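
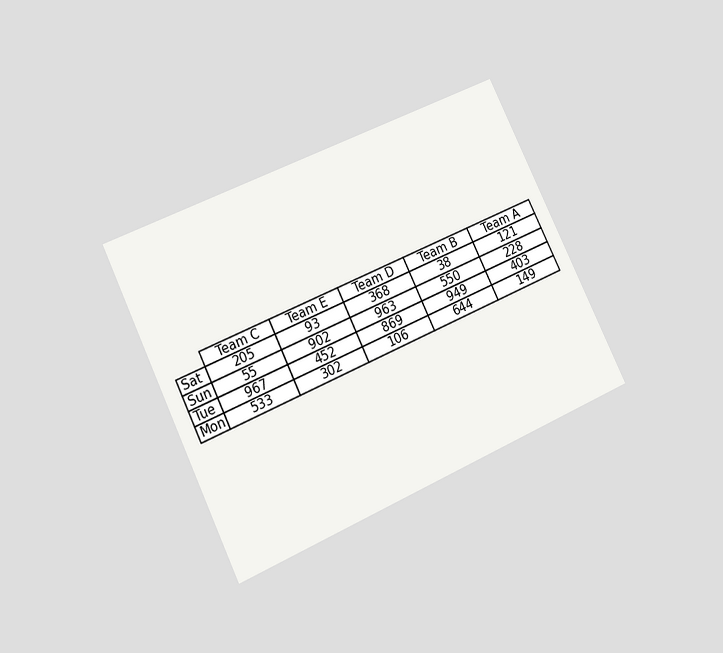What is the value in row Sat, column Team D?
The chart is tilted about 26° counter-clockwise and viewed at a slight angle. The (Sat, Team D) cell reads 368.

368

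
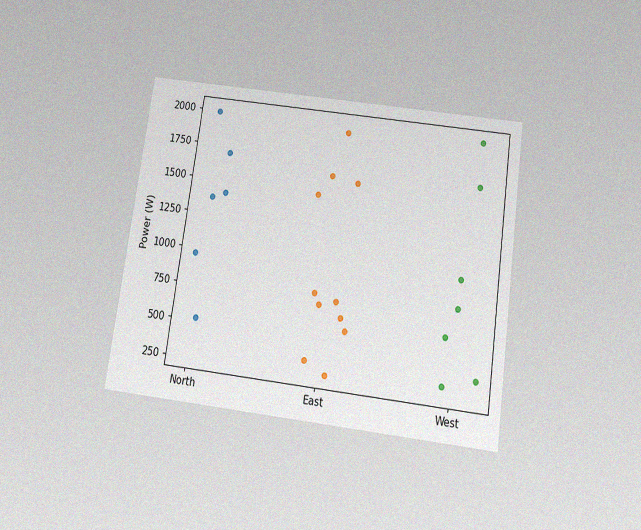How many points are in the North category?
The chart is tilted about 8° clockwise and viewed slightly from below, with some photo noise. Counting the markers in the North column gives 6.

6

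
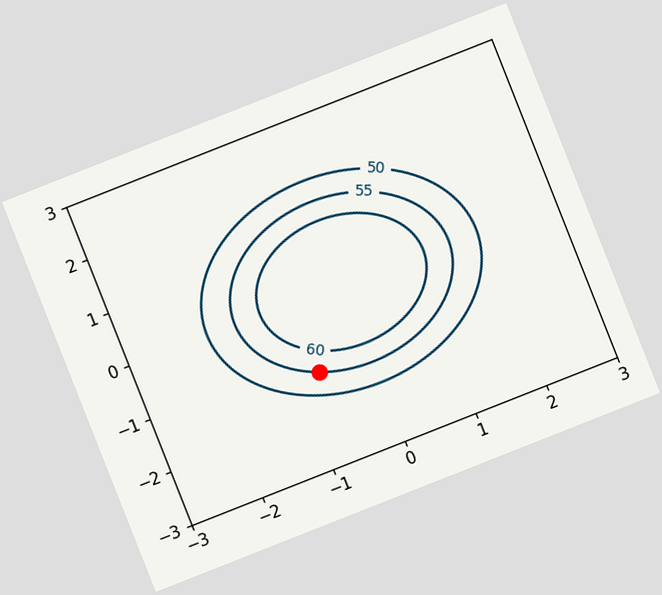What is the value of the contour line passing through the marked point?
55

The chart is tilted about 22° counter-clockwise. The marked point sits on the contour labelled 55.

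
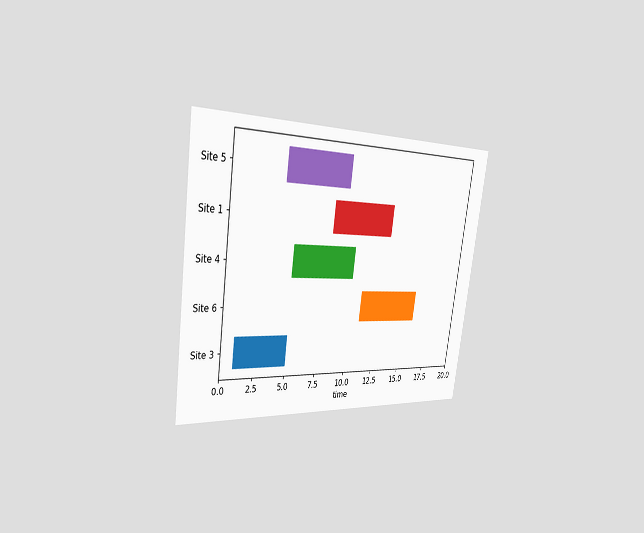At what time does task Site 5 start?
The chart is tilted about 8° clockwise and viewed slightly from the left. The Site 5 bar begins at t=4.

4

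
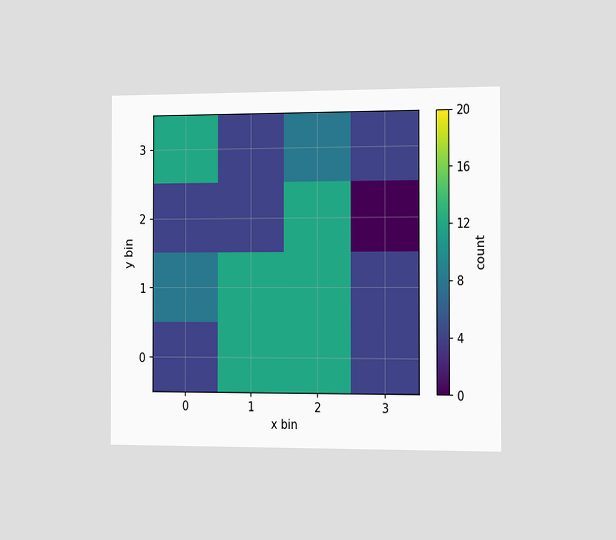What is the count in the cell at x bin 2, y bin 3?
8

The chart is viewed slightly from the right. Matching the cell (2, 3) against the colorbar gives 8.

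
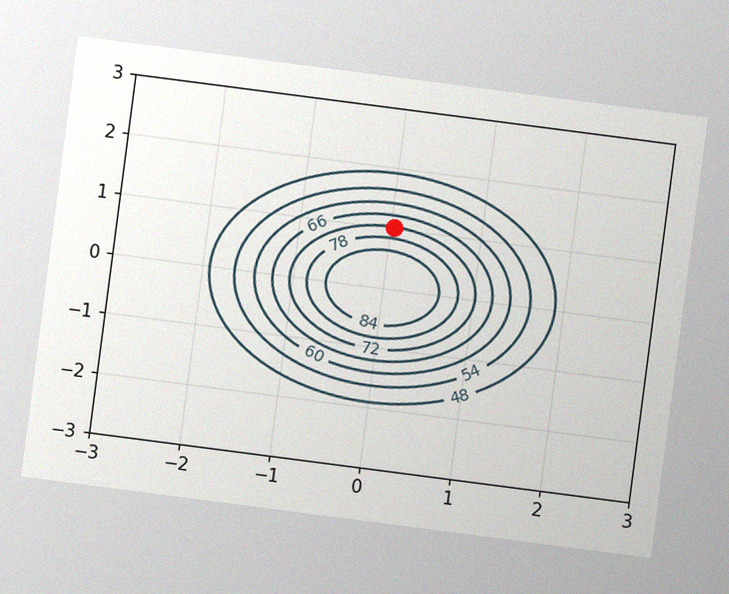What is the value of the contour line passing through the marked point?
The chart is tilted about 7° clockwise, with some photo noise. The marked point sits on the contour labelled 72.

72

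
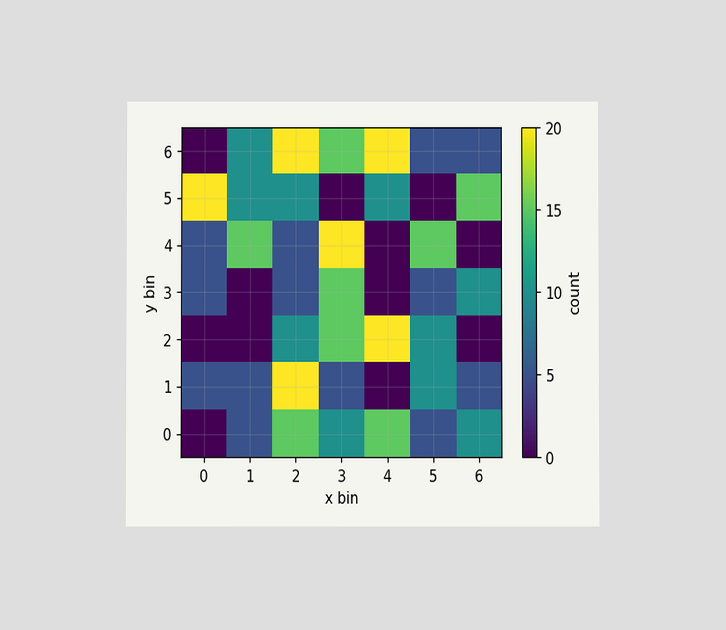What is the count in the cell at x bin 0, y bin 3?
The chart is viewed at a slight angle. Matching the cell (0, 3) against the colorbar gives 5.

5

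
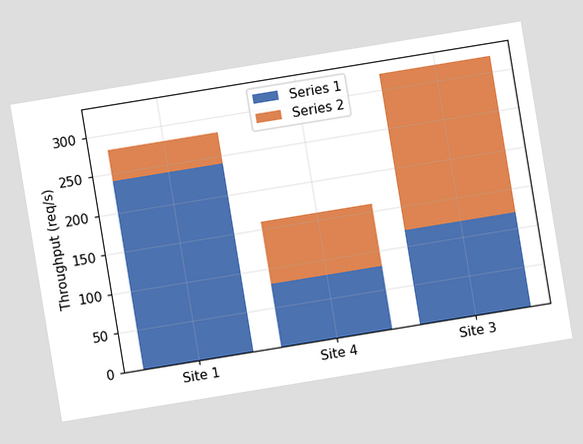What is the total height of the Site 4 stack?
160req/s

The chart is tilted about 9° counter-clockwise. The Site 4 stack's top reaches 160req/s on the y-axis.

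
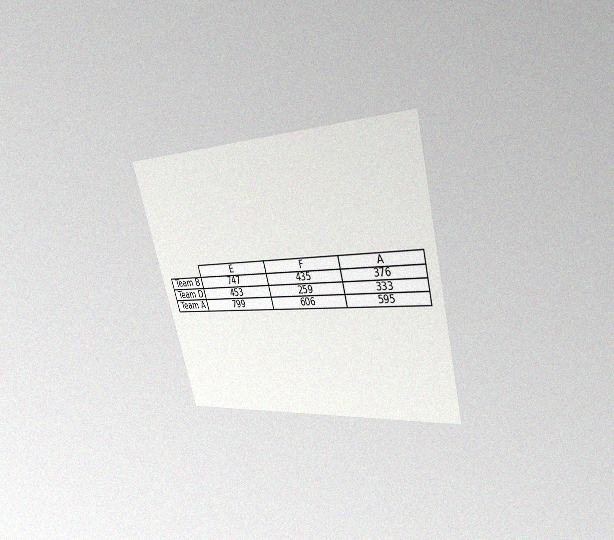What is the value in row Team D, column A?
333

The chart is tilted about 15° counter-clockwise and viewed at a slight angle, with some photo noise. The (Team D, A) cell reads 333.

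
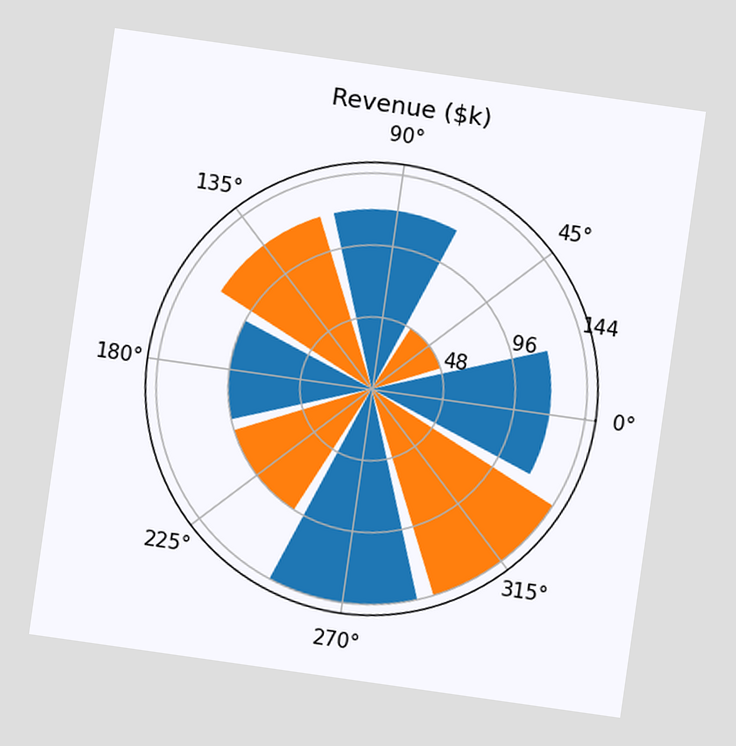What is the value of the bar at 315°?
The chart is tilted about 8° clockwise. The bar at 315° reaches $144k on the radial axis.

$144k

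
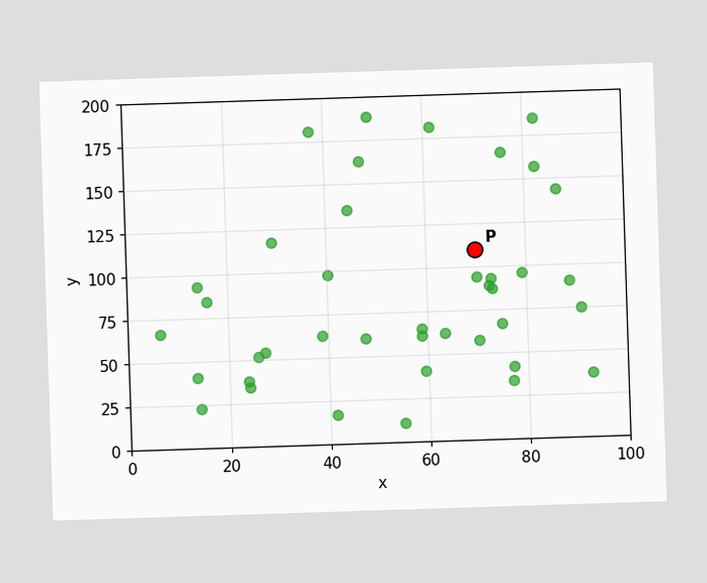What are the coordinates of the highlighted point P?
Following the gridlines from P to each axis, P sits at (70, 110).

(70, 110)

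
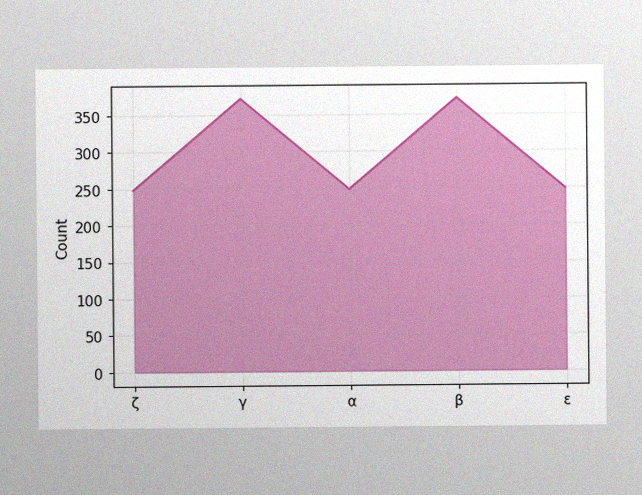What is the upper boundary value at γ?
The image has some photo noise and uneven lighting. At γ the upper boundary is at 372.

372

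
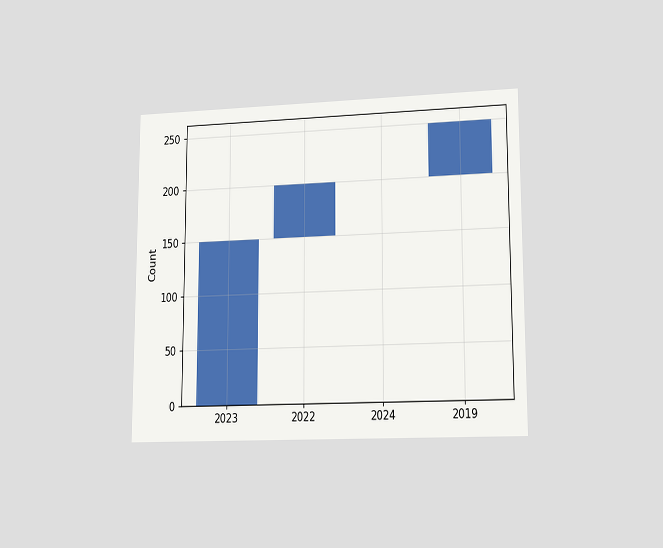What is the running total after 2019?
250

The chart is viewed at a slight angle. After 2019 the running total reaches 250.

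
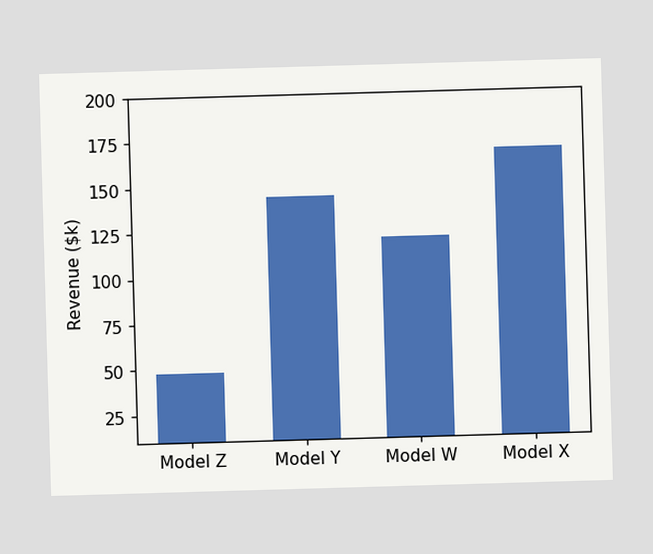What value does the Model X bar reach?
Reading along the chart's y-axis, the Model X bar reaches $168k.

$168k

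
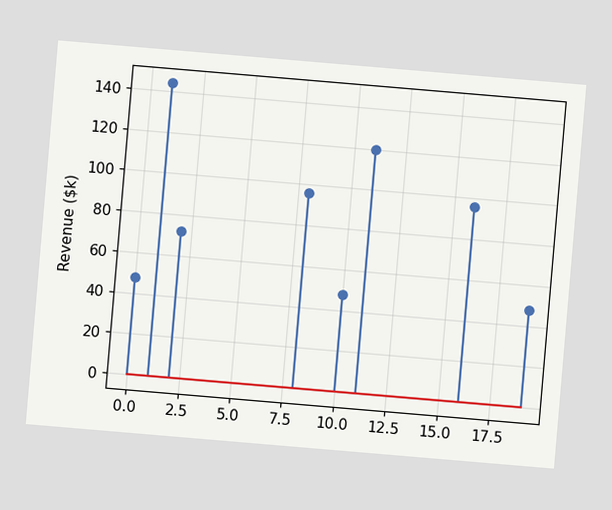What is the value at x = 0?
The chart is tilted about 5° clockwise. The stem at x=0 reaches $48k.

$48k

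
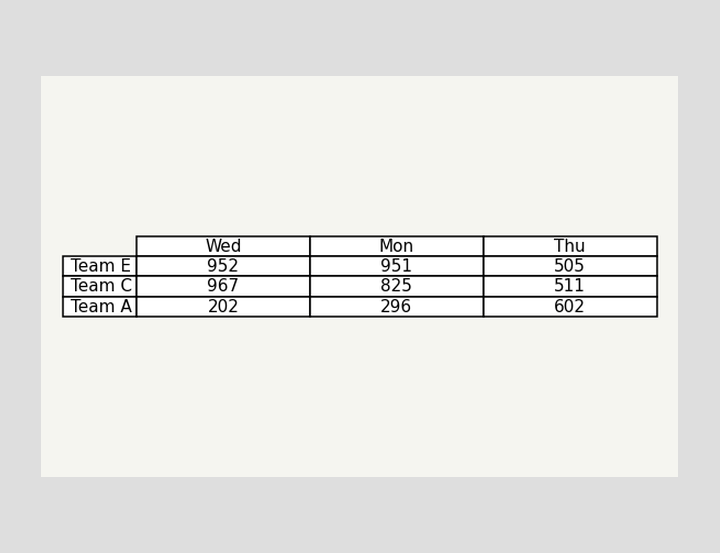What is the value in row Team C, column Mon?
825

The (Team C, Mon) cell reads 825.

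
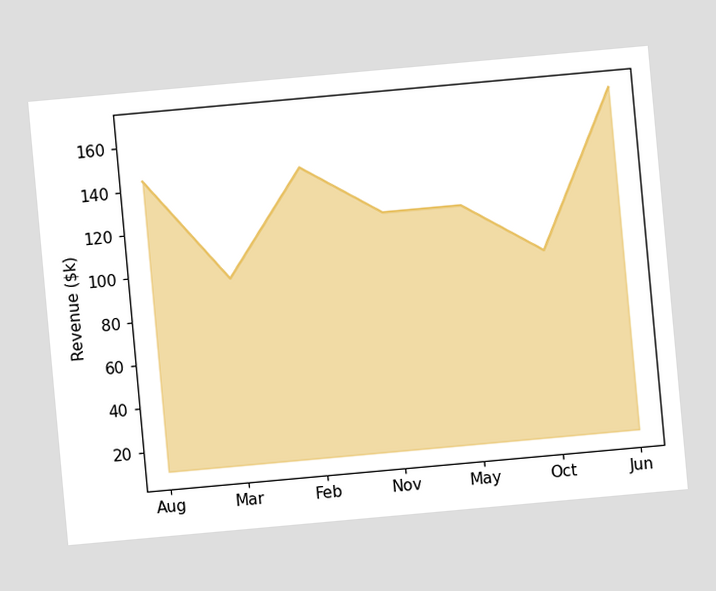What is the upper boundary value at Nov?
$120k

The chart is tilted about 5° counter-clockwise. At Nov the upper boundary is at $120k.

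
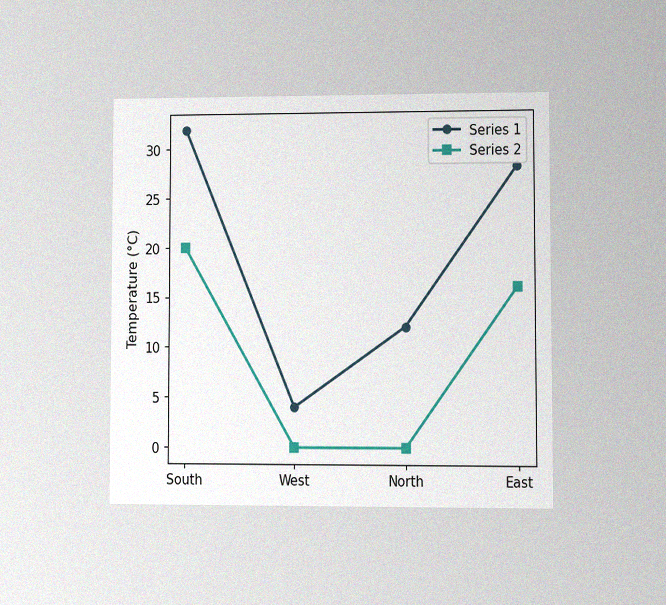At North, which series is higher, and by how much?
The chart is viewed at a slight angle, with some photo noise. At North, Series 1 sits above the other line by 12°C.

Series 1, by 12°C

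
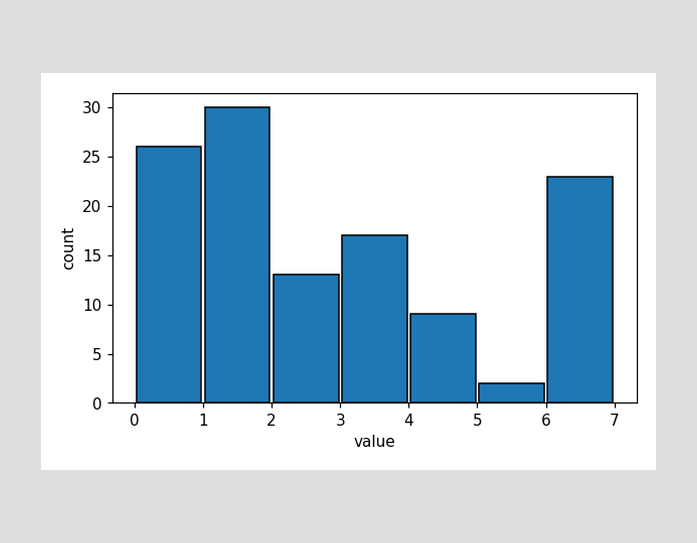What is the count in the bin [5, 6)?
The [5, 6) bin has height 2.

2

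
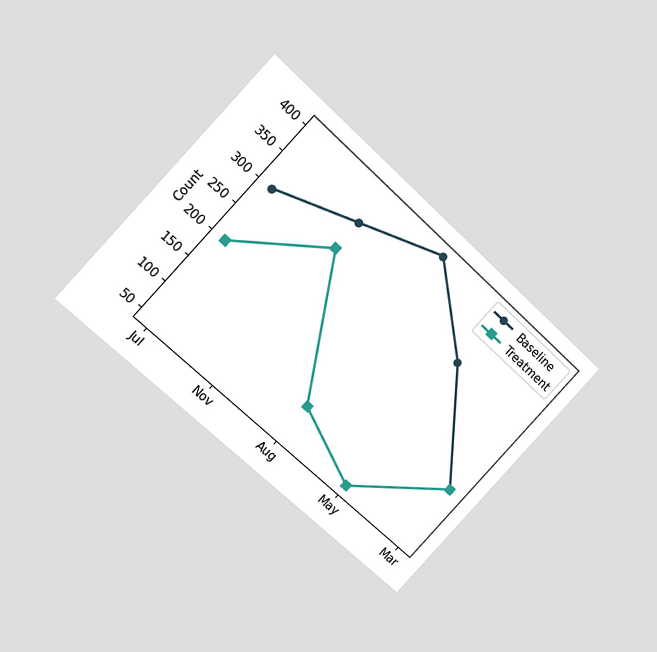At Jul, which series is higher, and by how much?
Baseline, by 100

The chart is tilted about 43° clockwise and viewed at a slight angle. At Jul, Baseline sits above the other line by 100.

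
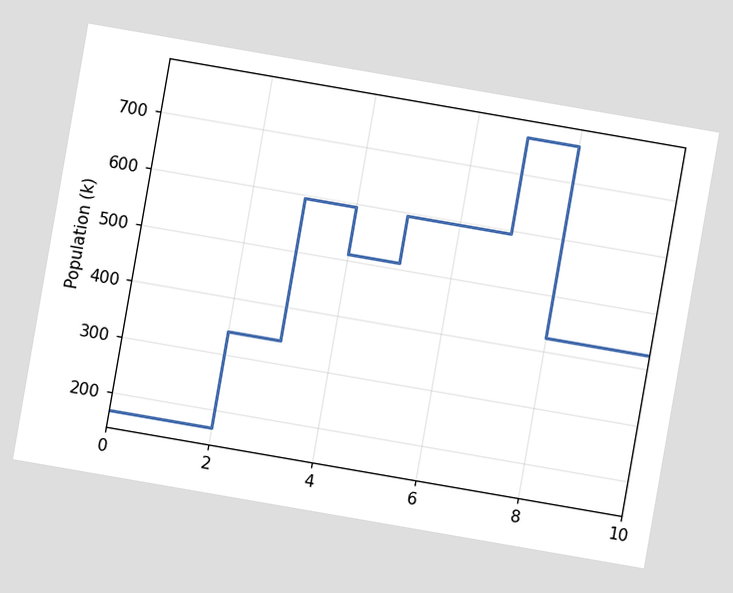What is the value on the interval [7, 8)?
765k

The chart is tilted about 10° clockwise. On [7, 8) the step sits at 765k.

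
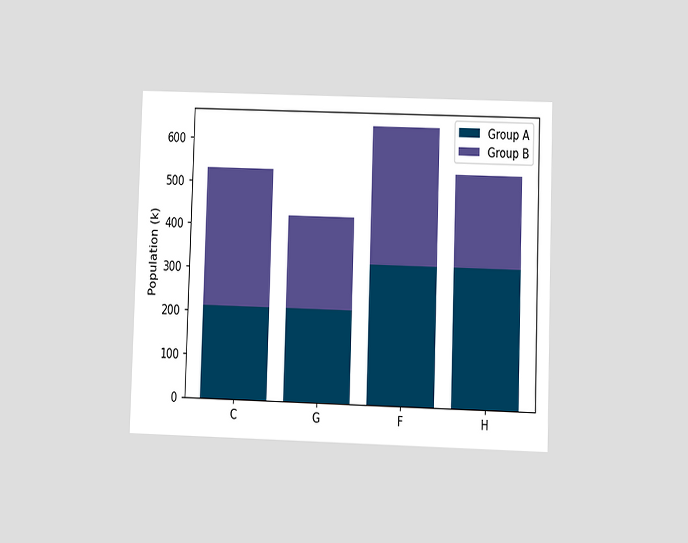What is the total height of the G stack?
424k

The chart is viewed at a slight angle. The G stack's top reaches 424k on the y-axis.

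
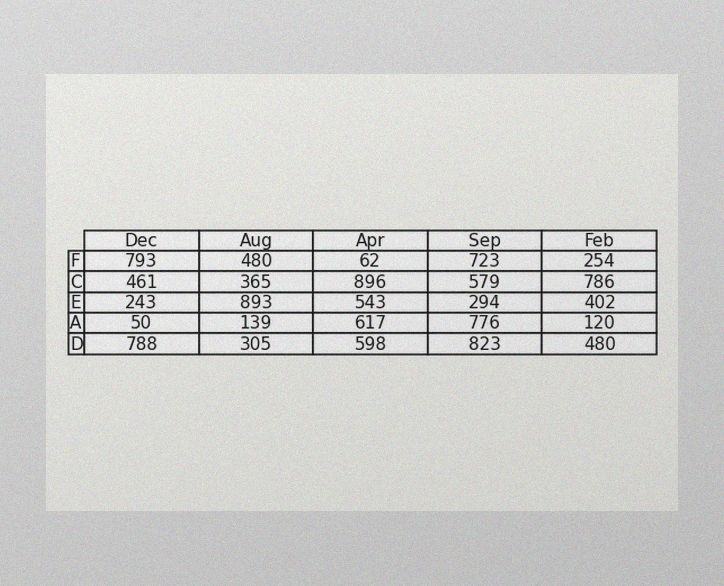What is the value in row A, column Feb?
120

The image has some photo noise and uneven lighting. The (A, Feb) cell reads 120.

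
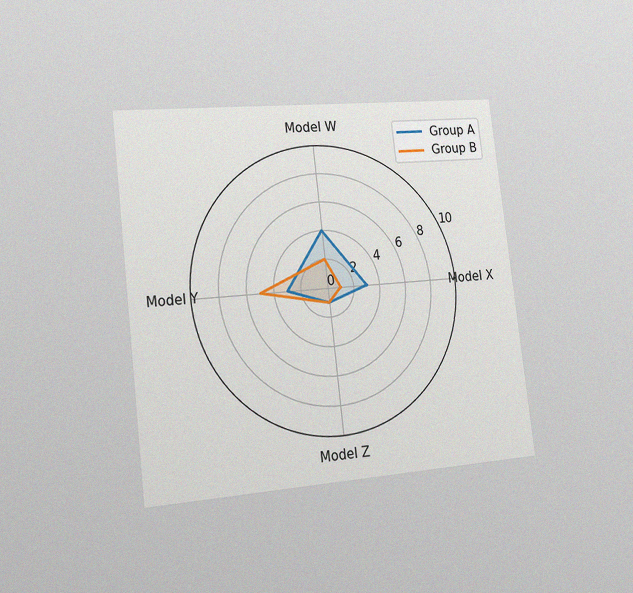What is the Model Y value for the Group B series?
5

The chart is tilted about 7° counter-clockwise and viewed slightly from the left, with some photo noise. On the Model Y axis, Group B reaches 5.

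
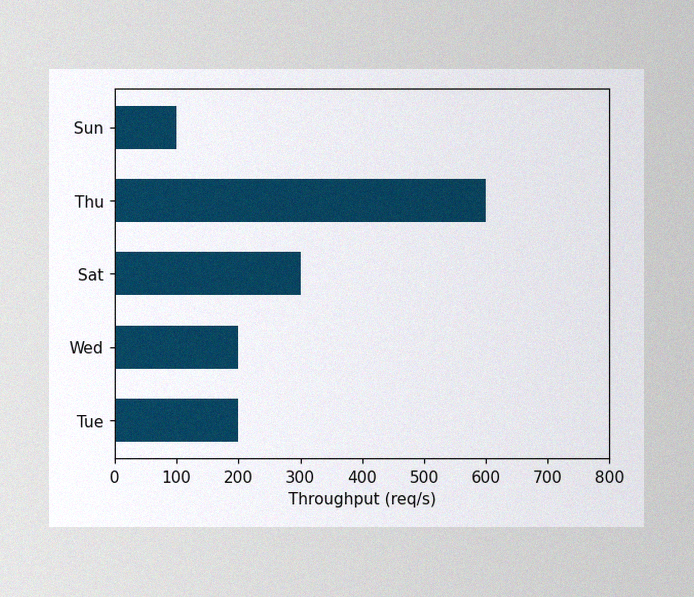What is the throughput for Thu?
The image has some photo noise and uneven lighting. Reading along the chart's x-axis, the Thu bar reaches 600req/s.

600req/s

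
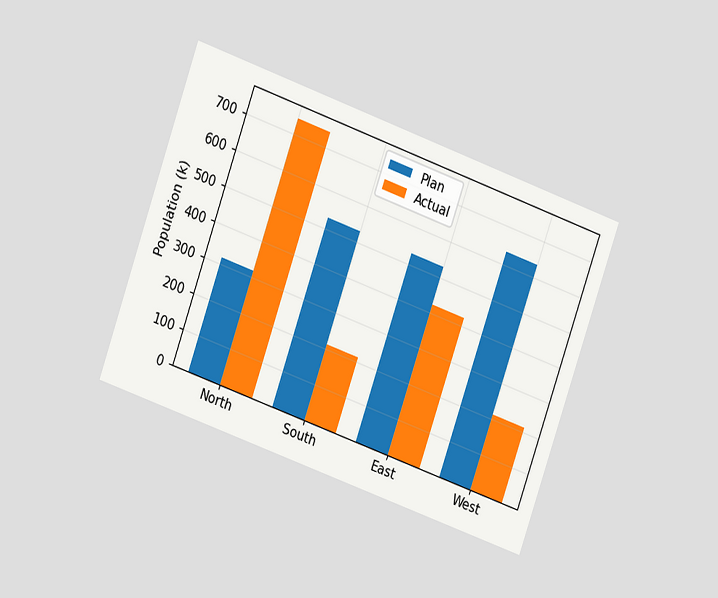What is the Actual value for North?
The chart is tilted about 20° clockwise and viewed at a slight angle. The Actual bar at North reaches 742k on the y-axis.

742k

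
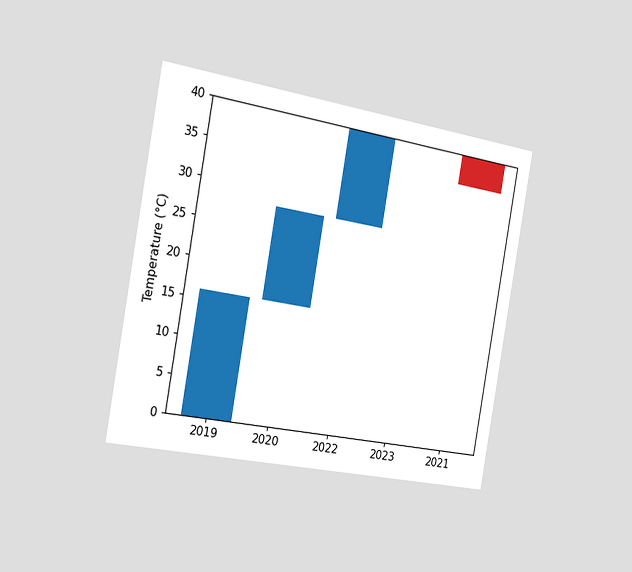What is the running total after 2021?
36°C

The chart is tilted about 10° clockwise and viewed slightly from the left. After 2021 the running total reaches 36°C.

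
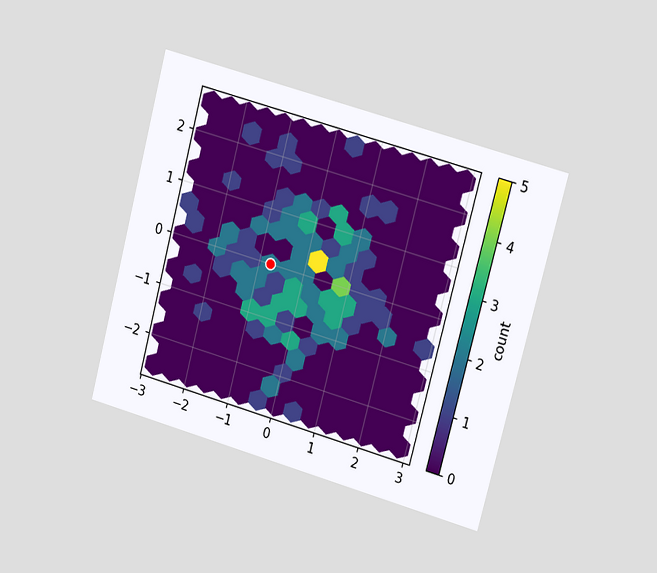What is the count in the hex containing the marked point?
2

The chart is tilted about 15° clockwise and viewed slightly from the right. The marked hex reads 2 on the colorbar.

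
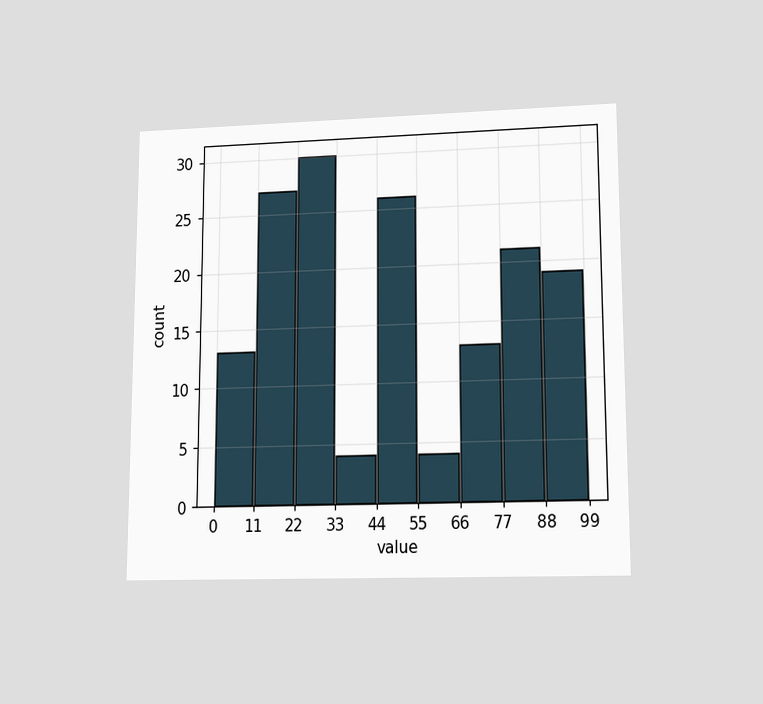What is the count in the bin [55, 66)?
The chart is viewed at a slight angle. The [55, 66) bin has height 4.

4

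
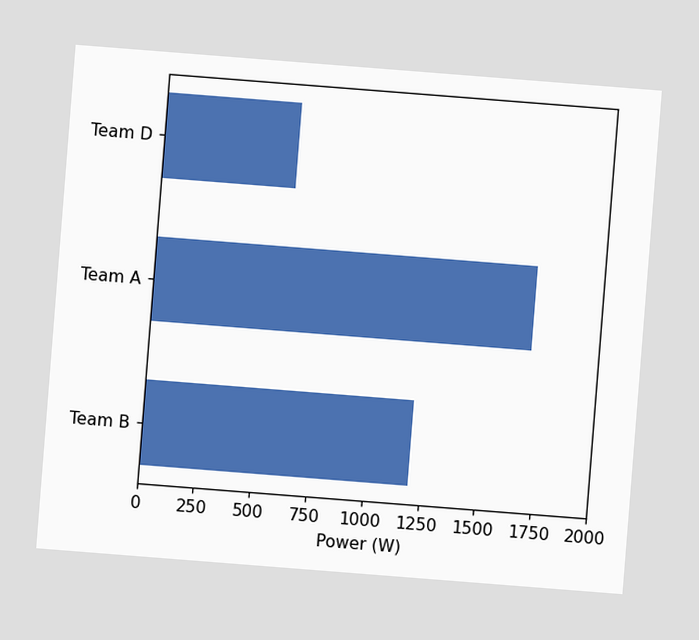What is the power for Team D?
600W

The chart is tilted about 4° clockwise. Reading along the chart's x-axis, the Team D bar reaches 600W.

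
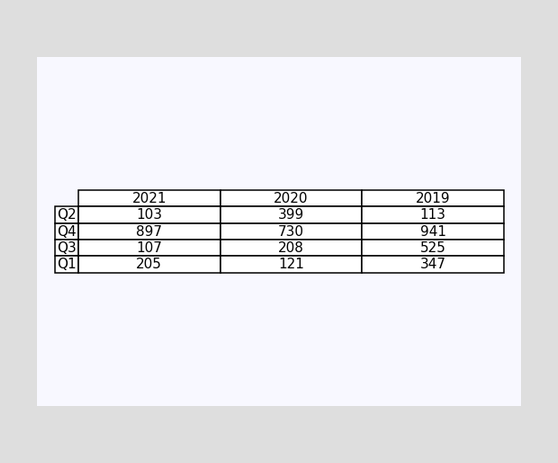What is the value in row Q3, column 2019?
The (Q3, 2019) cell reads 525.

525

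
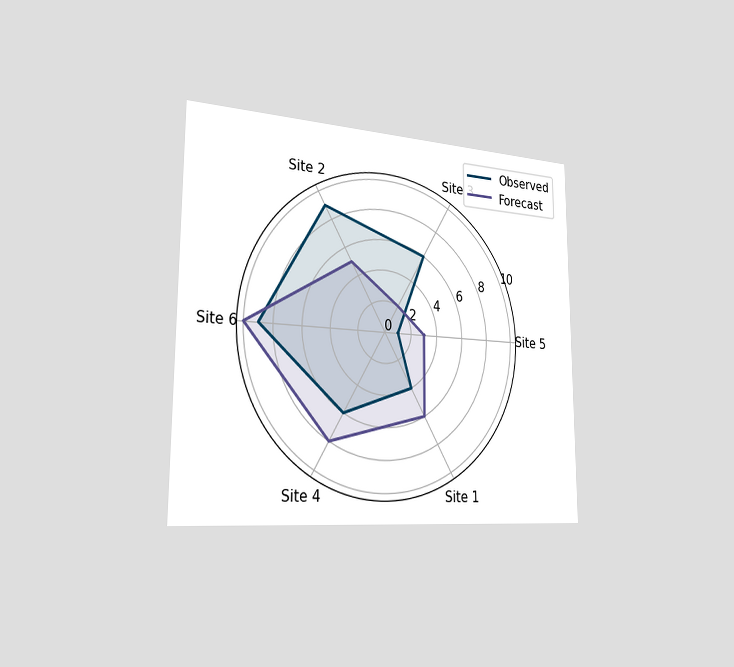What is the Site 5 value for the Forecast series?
The chart is viewed slightly from the left. On the Site 5 axis, Forecast reaches 3.

3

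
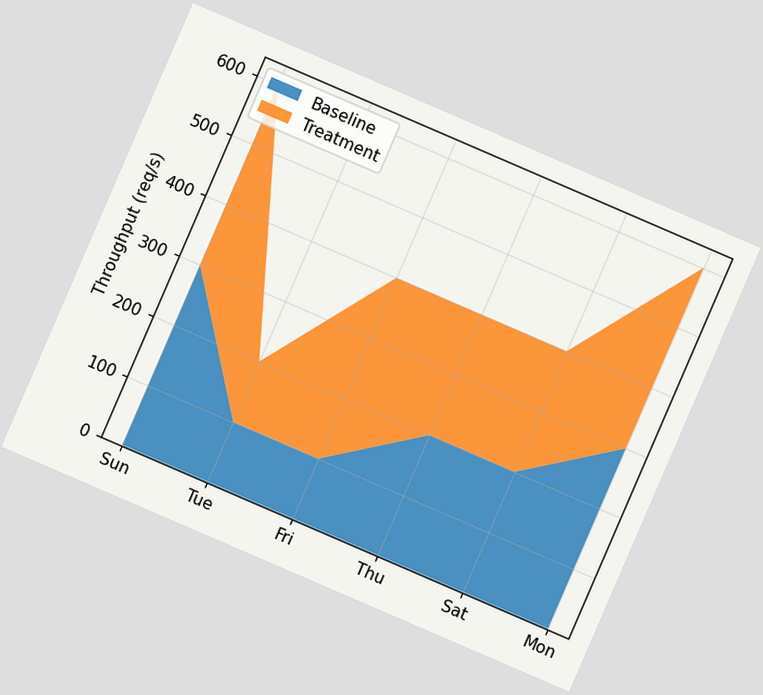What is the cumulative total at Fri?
The chart is tilted about 23° clockwise. The stacked total at Fri reaches 400req/s.

400req/s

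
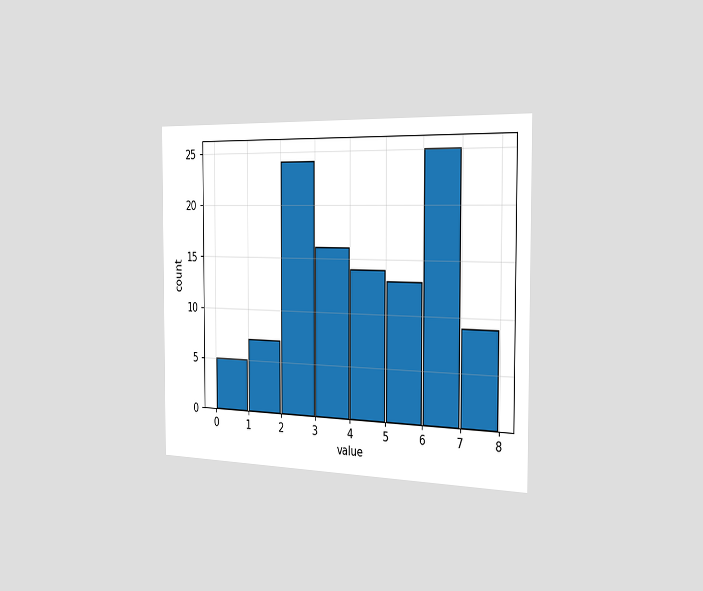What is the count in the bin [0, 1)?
5

The chart is viewed slightly from the right. The [0, 1) bin has height 5.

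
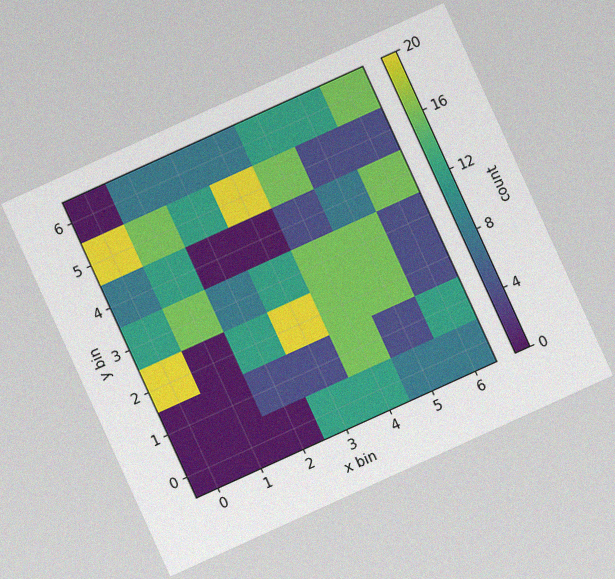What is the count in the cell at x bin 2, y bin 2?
12

The chart is tilted about 24° counter-clockwise, with some photo noise. Matching the cell (2, 2) against the colorbar gives 12.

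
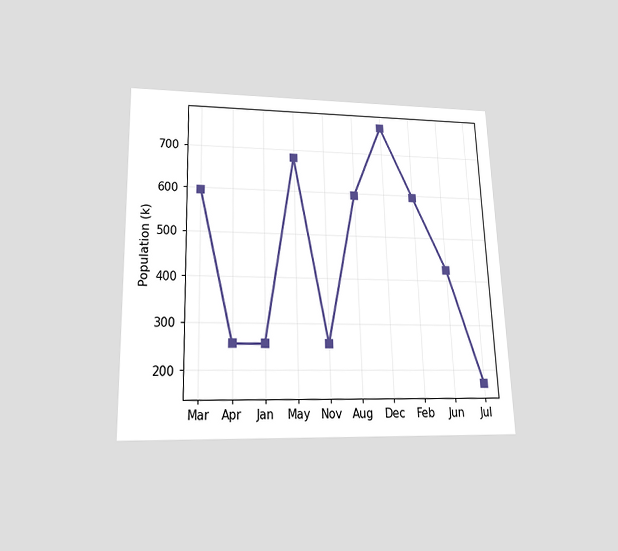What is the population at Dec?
The chart is viewed slightly from below. At Dec, the line is at 765k.

765k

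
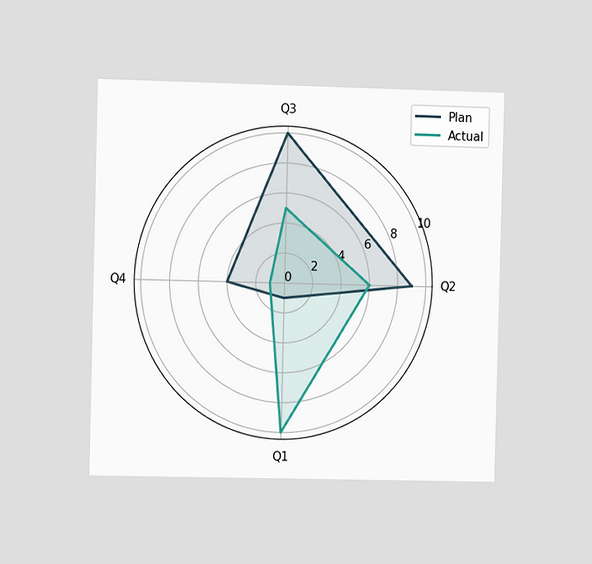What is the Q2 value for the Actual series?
6

The chart is viewed slightly from the left. On the Q2 axis, Actual reaches 6.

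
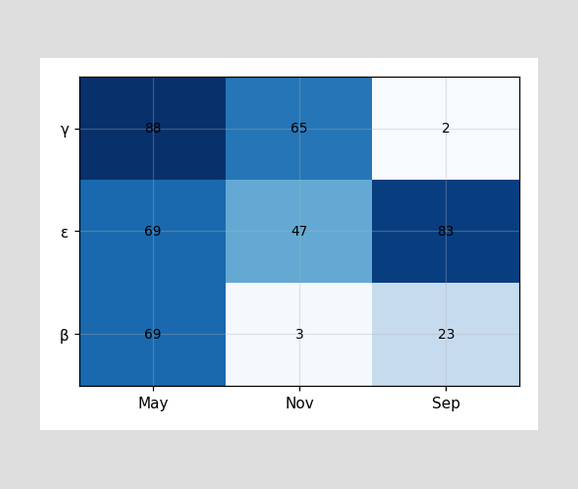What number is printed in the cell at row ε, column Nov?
47

The (ε, Nov) cell reads 47.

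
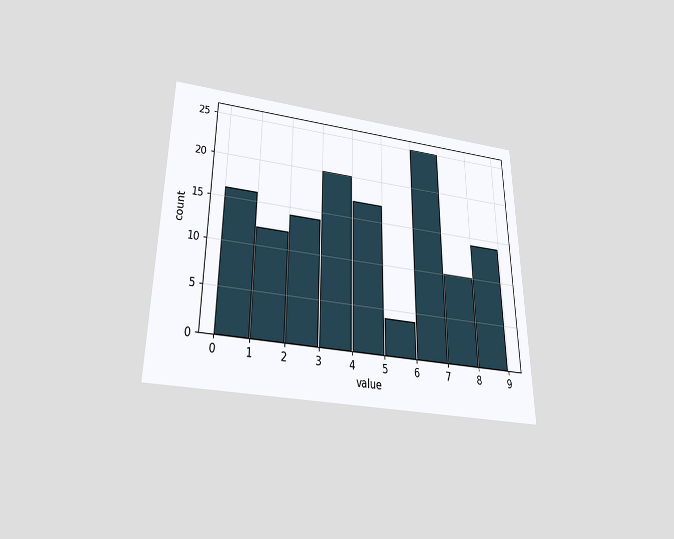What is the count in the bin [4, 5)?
17

The chart is viewed slightly from below. The [4, 5) bin has height 17.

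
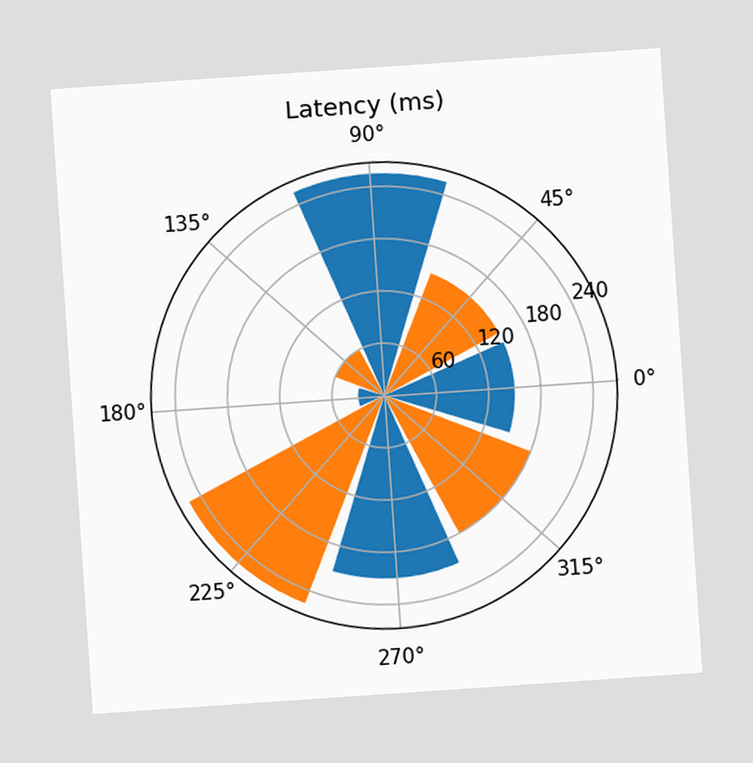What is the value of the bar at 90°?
The chart is tilted about 4° counter-clockwise. The bar at 90° reaches 255ms on the radial axis.

255ms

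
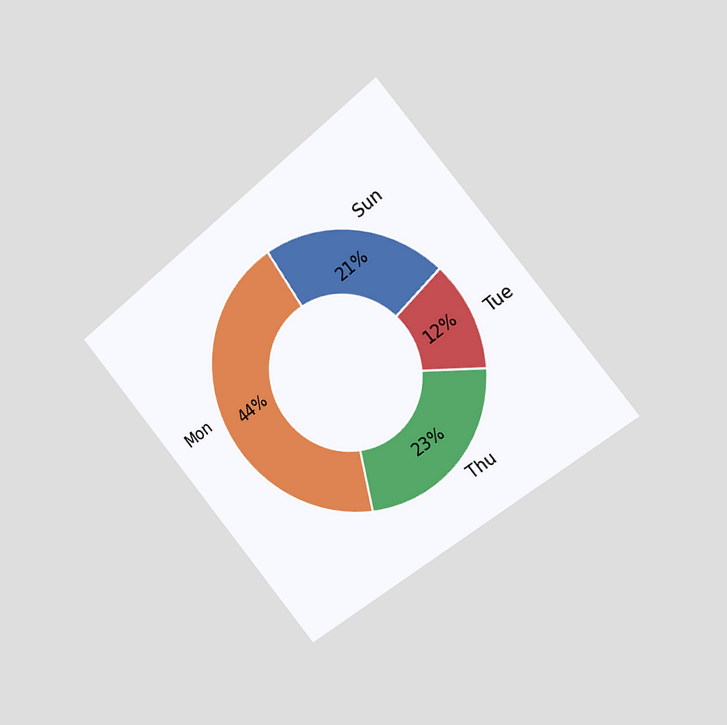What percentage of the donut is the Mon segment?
The chart is tilted about 39° counter-clockwise and viewed slightly from the right. The Mon segment takes up 44% of the ring.

44%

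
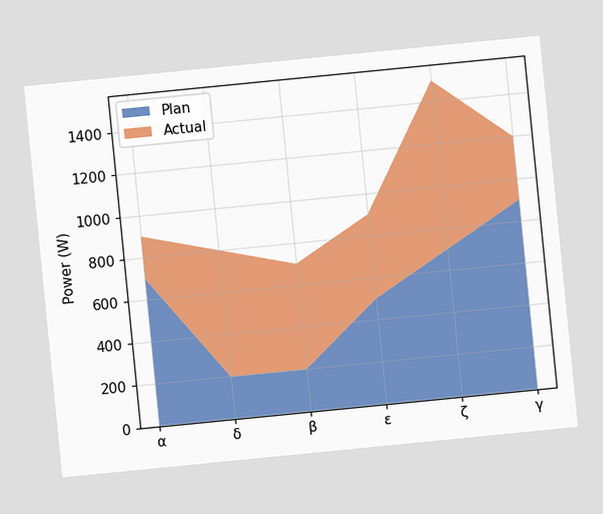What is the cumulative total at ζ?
The chart is tilted about 6° counter-clockwise. The stacked total at ζ reaches 1500W.

1500W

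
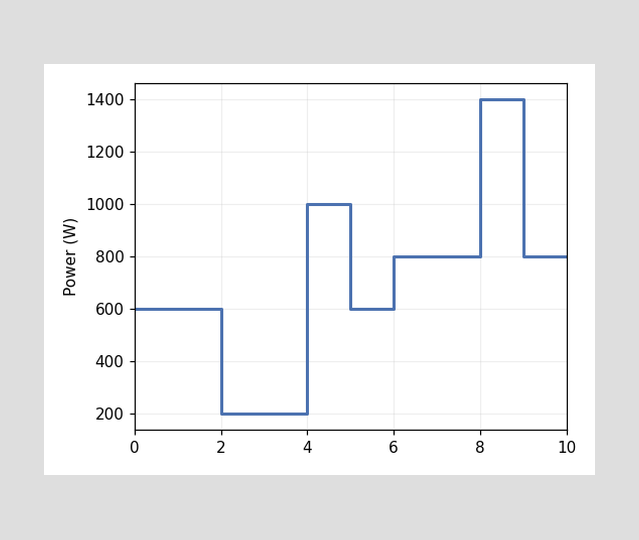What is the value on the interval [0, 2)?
600W

On [0, 2) the step sits at 600W.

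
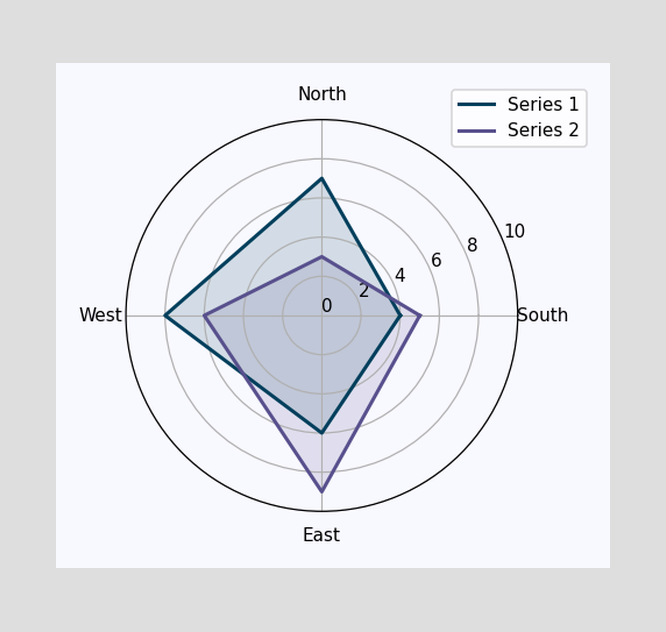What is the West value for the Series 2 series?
6

On the West axis, Series 2 reaches 6.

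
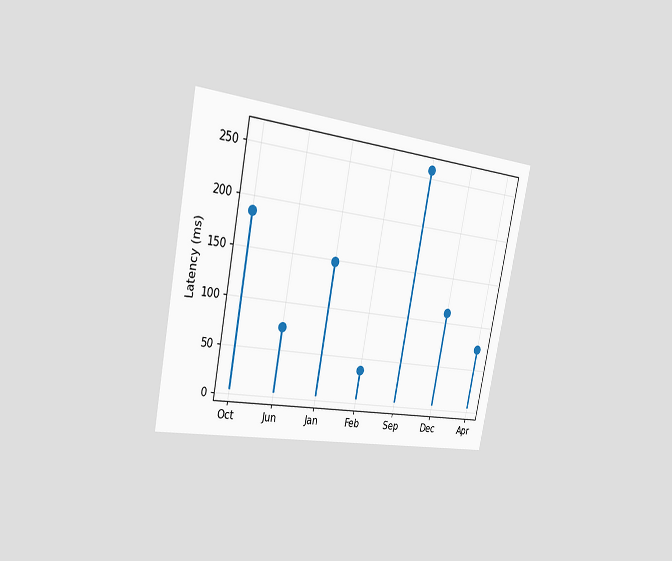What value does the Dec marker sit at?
111ms

The chart is tilted about 11° clockwise and viewed slightly from the left. The Dec marker sits at 111ms.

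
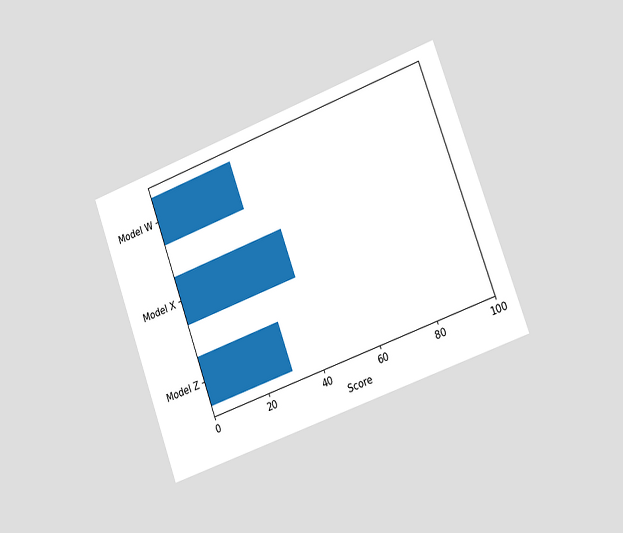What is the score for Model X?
40

The chart is tilted about 20° counter-clockwise and viewed slightly from the right. Reading along the chart's x-axis, the Model X bar reaches 40.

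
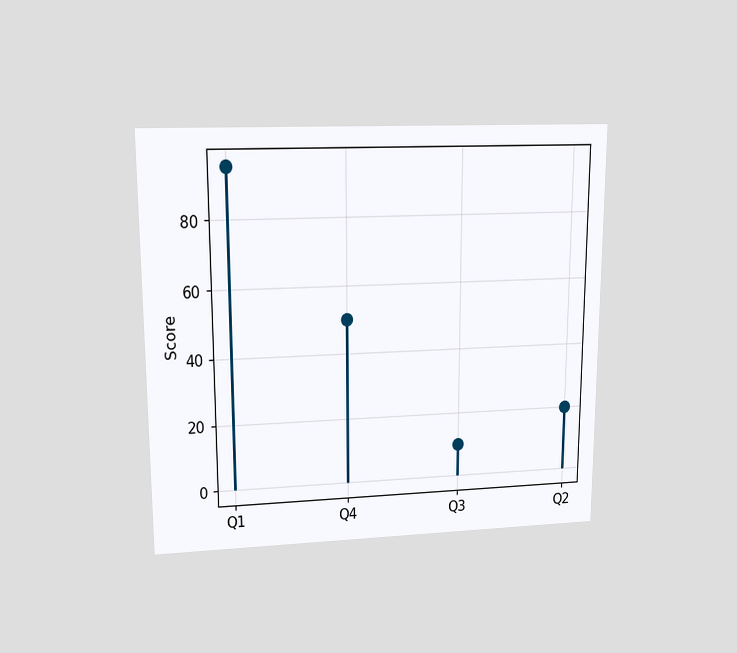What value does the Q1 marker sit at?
The chart is viewed at a slight angle. The Q1 marker sits at 95.

95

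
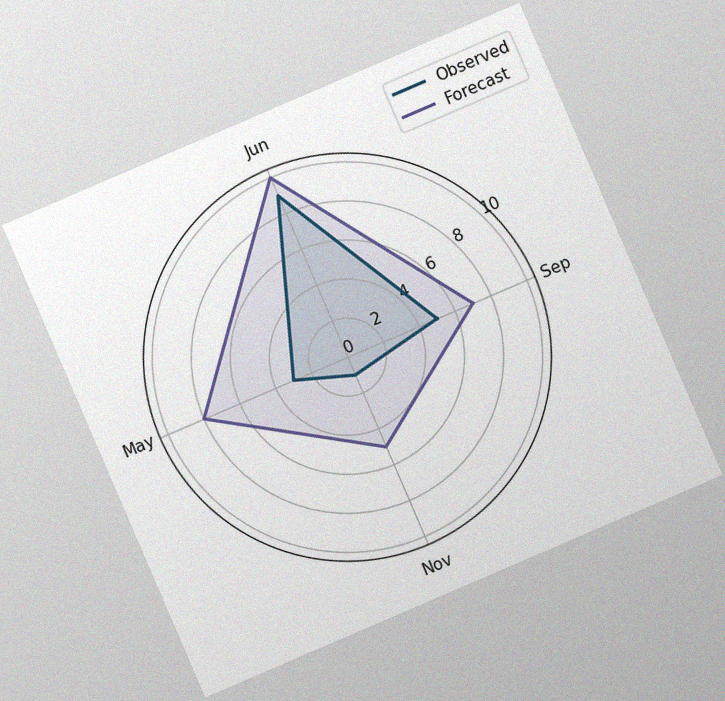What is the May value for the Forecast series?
8

The chart is tilted about 23° counter-clockwise, with some photo noise. On the May axis, Forecast reaches 8.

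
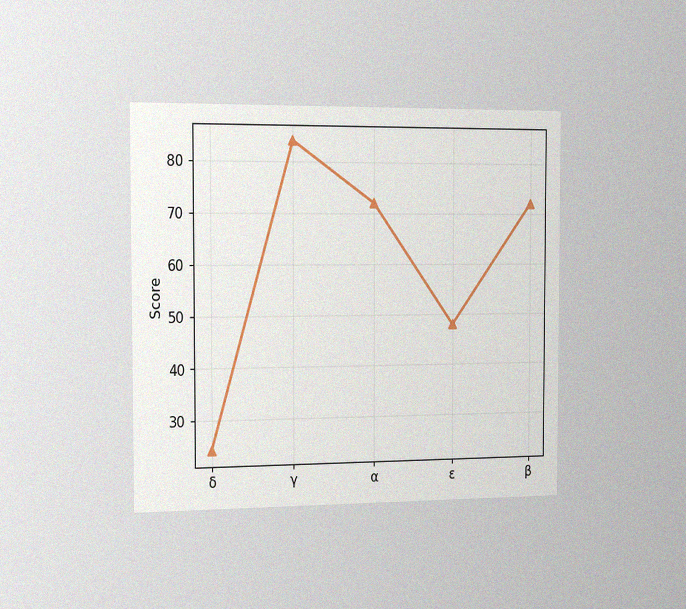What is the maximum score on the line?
The chart is viewed slightly from the left, with some photo noise. The highest point is at γ, and reading across to the y-axis gives 84.

84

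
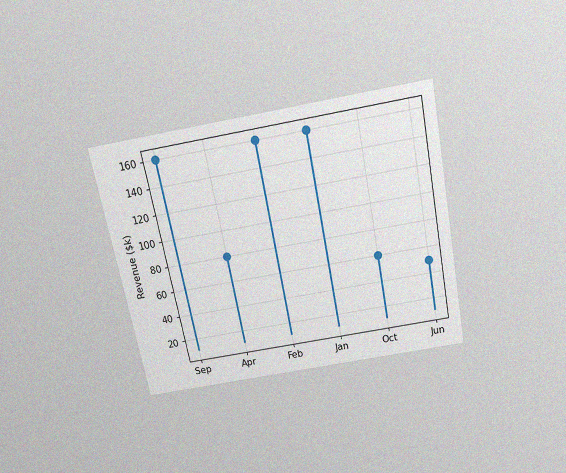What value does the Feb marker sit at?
$160k

The chart is tilted about 11° counter-clockwise and viewed slightly from above, with some photo noise. The Feb marker sits at $160k.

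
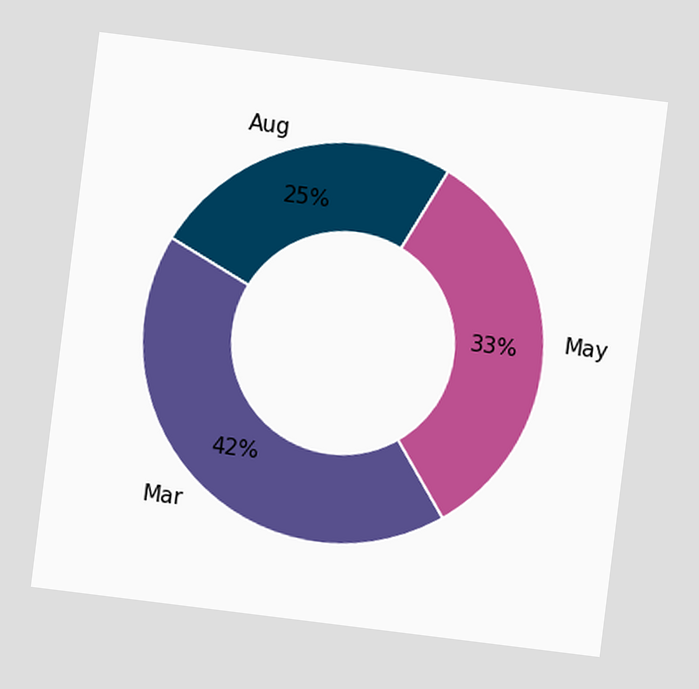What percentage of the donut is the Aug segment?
25%

The chart is tilted about 7° clockwise. The Aug segment takes up 25% of the ring.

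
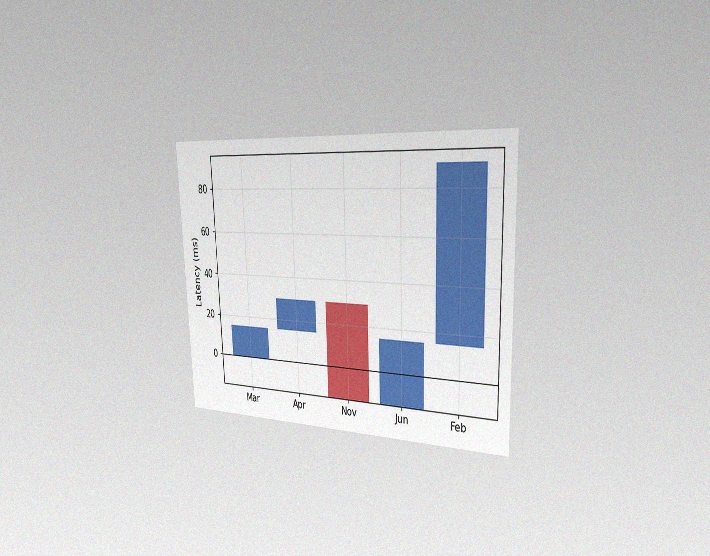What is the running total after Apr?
The chart is tilted about 2° counter-clockwise and viewed slightly from the right, with some photo noise. After Apr the running total reaches 30ms.

30ms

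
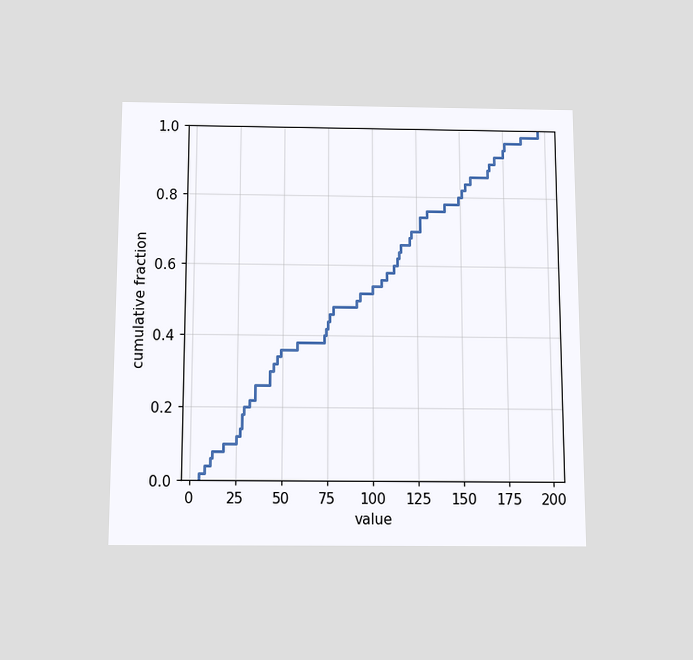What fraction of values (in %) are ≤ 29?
The chart is viewed slightly from below. At x=29 the ECDF step is at 20%.

20%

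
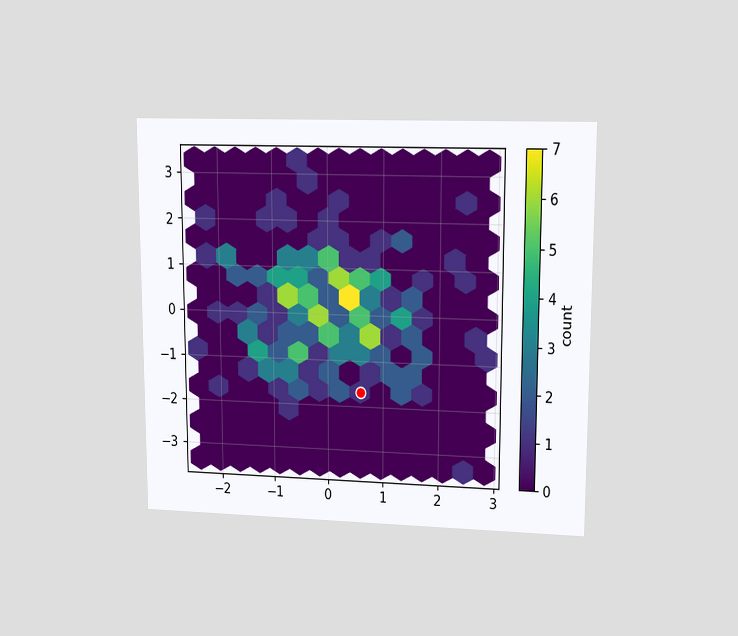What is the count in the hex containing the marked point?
1

The chart is viewed at a slight angle. The marked hex reads 1 on the colorbar.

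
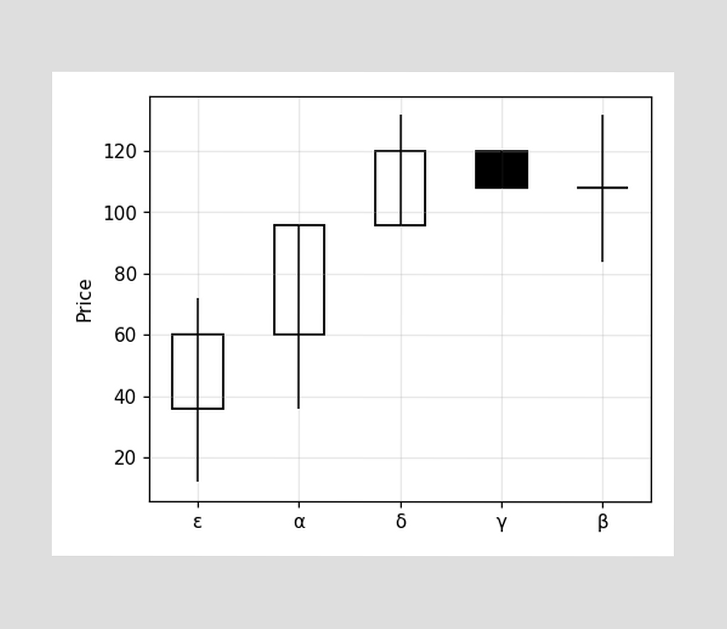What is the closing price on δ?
120

The δ candle closes at 120.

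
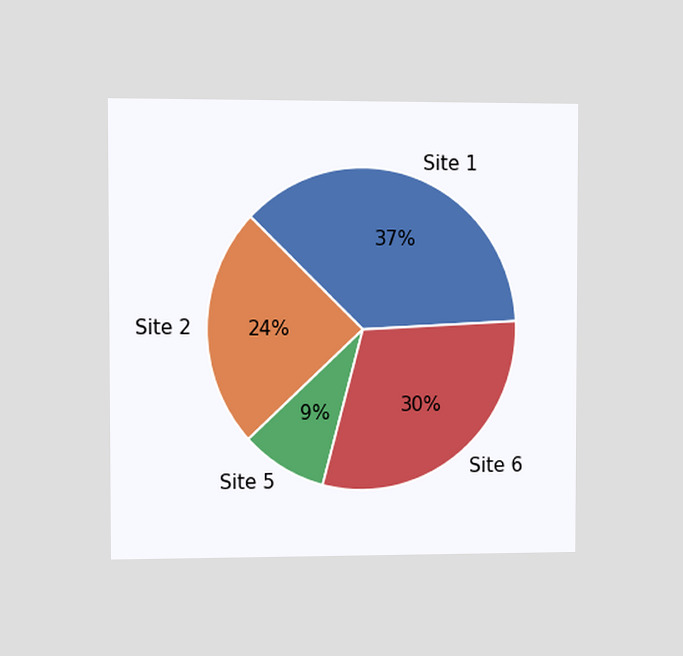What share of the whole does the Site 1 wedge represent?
The chart is viewed at a slight angle. The Site 1 slice takes up 37% of the pie.

37%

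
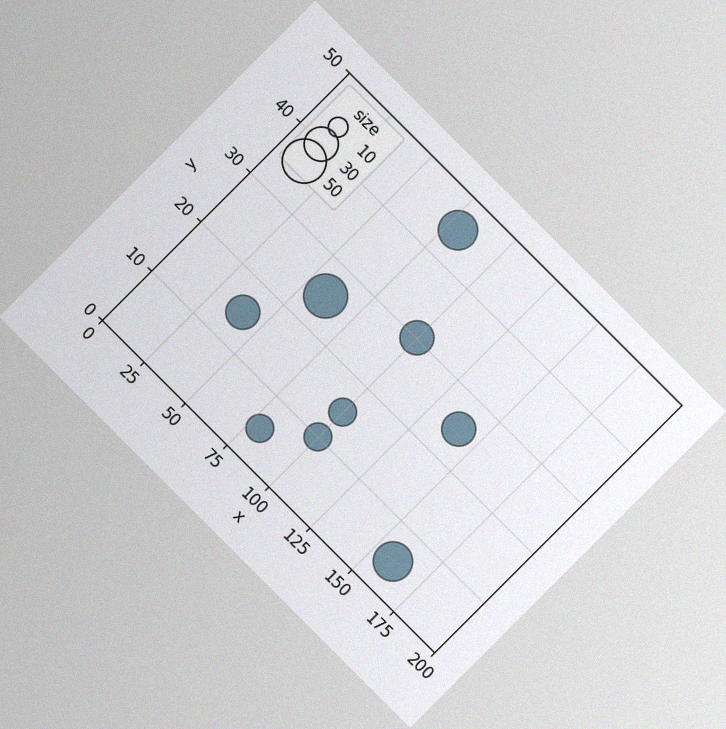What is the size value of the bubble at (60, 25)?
50

The chart is tilted about 45° clockwise, with some photo noise. Matching the bubble at (60, 25) against the size legend gives 50.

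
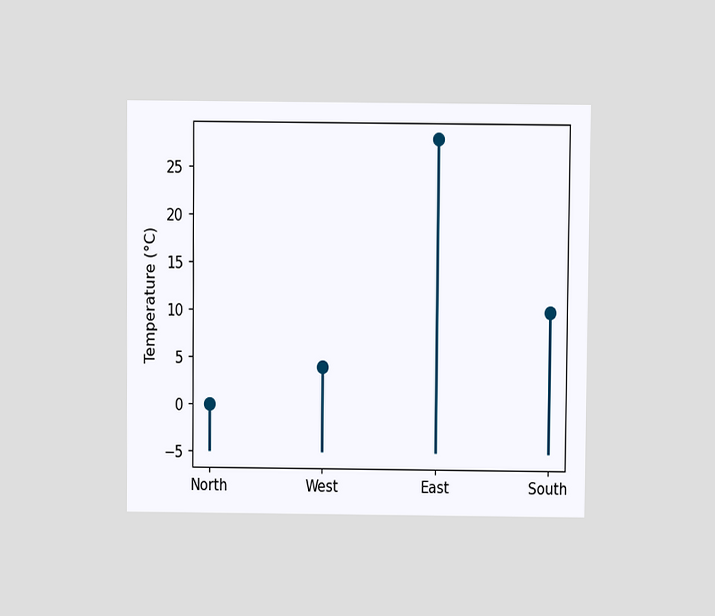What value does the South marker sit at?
The chart is viewed slightly from above. The South marker sits at 10°C.

10°C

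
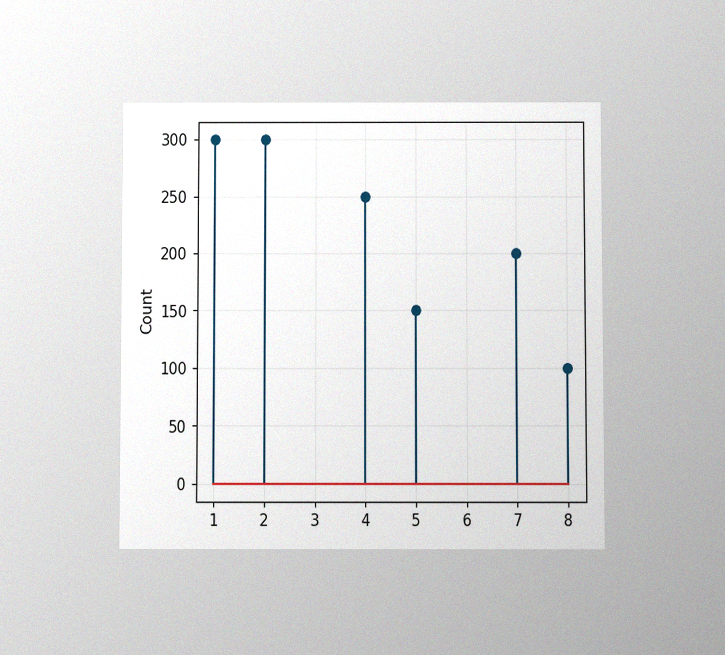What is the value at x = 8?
The chart is viewed slightly from below, with some photo noise. The stem at x=8 reaches 100.

100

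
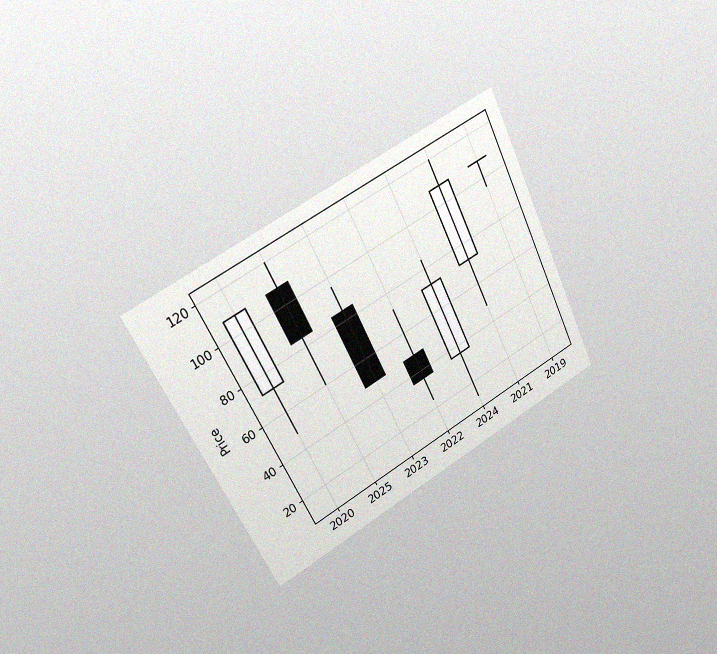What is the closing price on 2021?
The chart is tilted about 27° counter-clockwise and viewed slightly from the left, with some photo noise. The 2021 candle closes at 108.

108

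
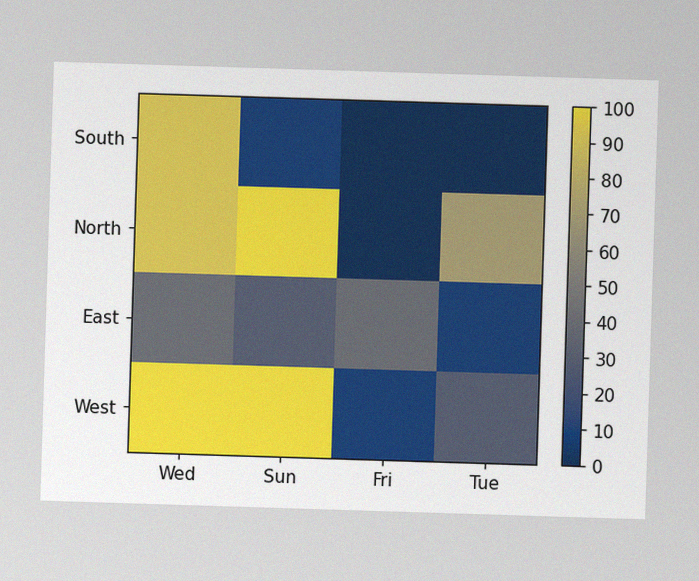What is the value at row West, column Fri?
10

The image has some photo noise and uneven lighting. Matching cell (West, Fri) against the colorbar gives 10.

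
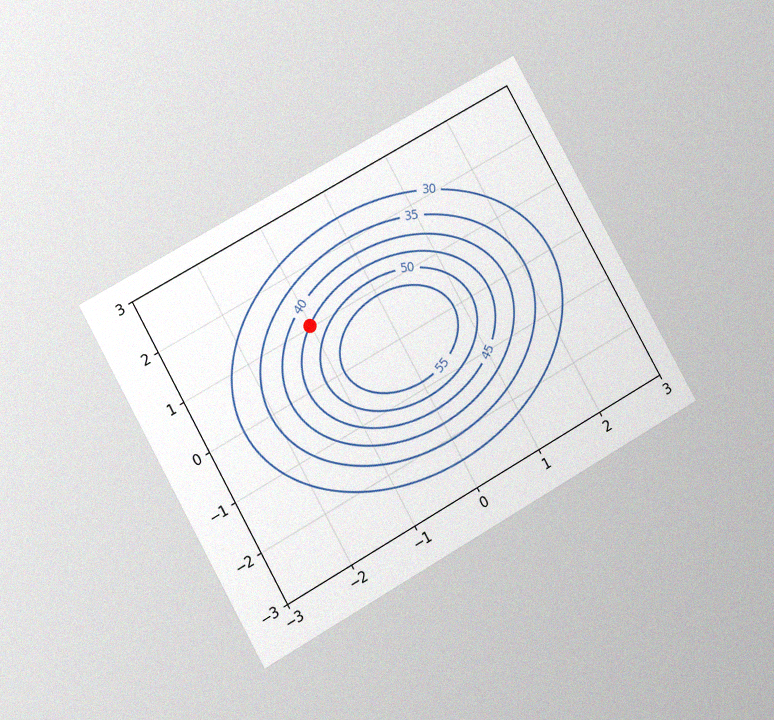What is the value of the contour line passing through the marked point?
The chart is tilted about 29° counter-clockwise and viewed at a slight angle, with some photo noise. The marked point sits on the contour labelled 45.

45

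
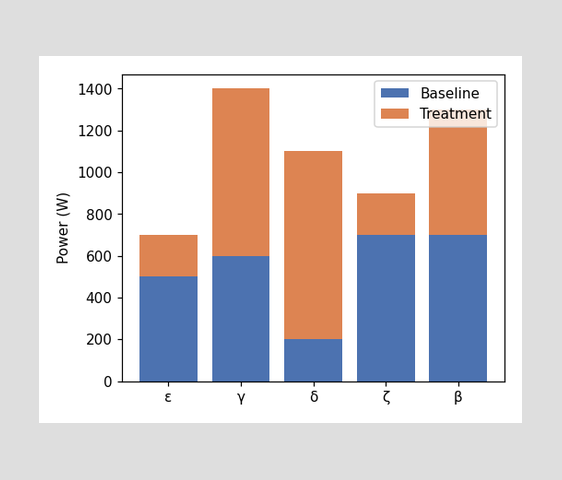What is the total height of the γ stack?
1400W

The γ stack's top reaches 1400W on the y-axis.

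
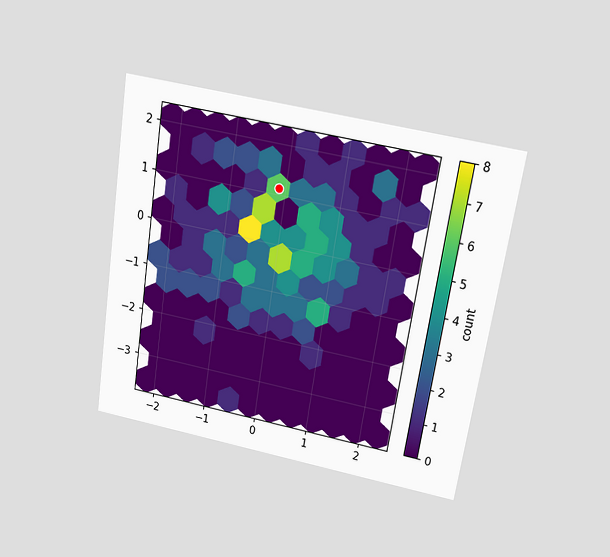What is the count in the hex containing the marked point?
6

The chart is tilted about 9° clockwise and viewed slightly from above. The marked hex reads 6 on the colorbar.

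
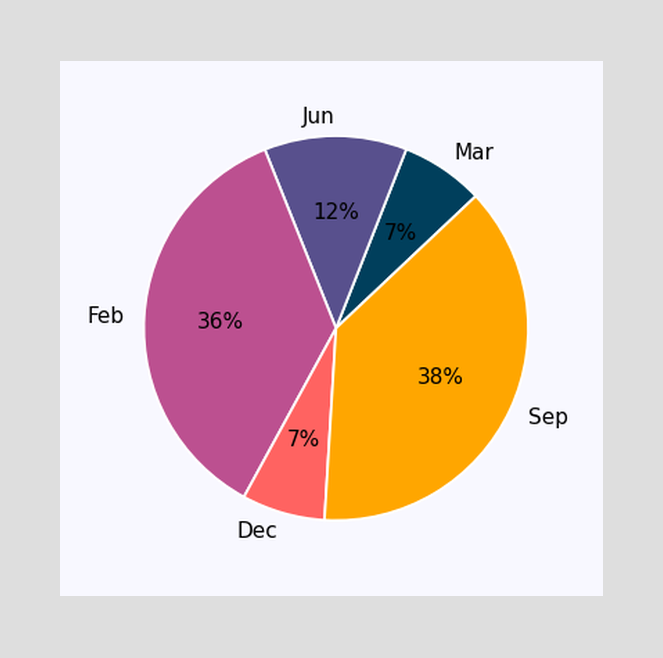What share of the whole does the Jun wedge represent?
12%

The Jun slice takes up 12% of the pie.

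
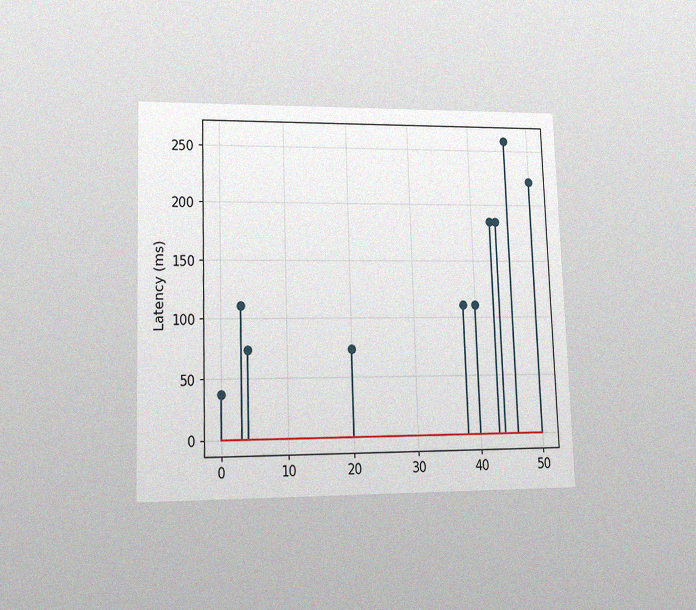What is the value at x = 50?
222ms

The chart is viewed at a slight angle, with some photo noise. The stem at x=50 reaches 222ms.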